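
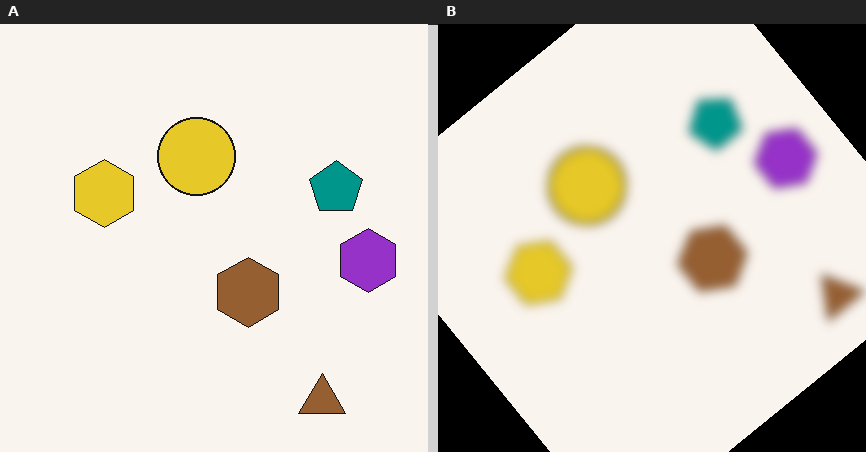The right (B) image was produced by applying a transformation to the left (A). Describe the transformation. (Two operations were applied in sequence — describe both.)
This is the original image heavily blurred, then rotated counter-clockwise by a large amount — several tens of degrees.

Shape edges and outlines are uniformly softened across the whole image. Every shape is tilted by the same angle and the image corners show triangular fill wedges — a whole-image rotation by a non-right angle.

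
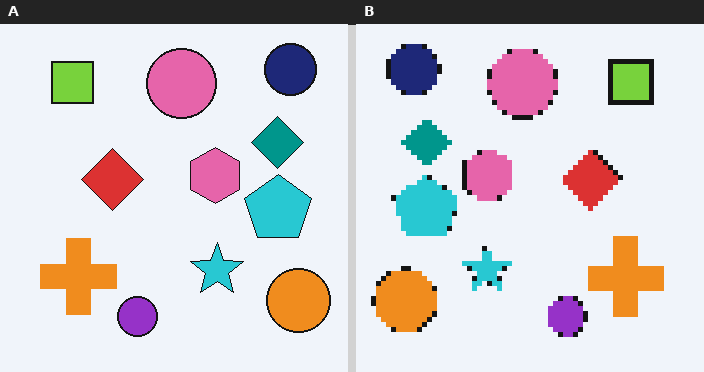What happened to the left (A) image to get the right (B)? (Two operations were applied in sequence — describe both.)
Flipped horizontally (left ↔ right), then lightly pixelated (a mild mosaic effect).

The orange circle is in the bottom-right of the left (A) image and the bottom-left of the right (B) — shapes on opposite sides of the vertical midline have swapped in a mirror flip. Shapes are reduced to large square blocks; fine edges and outlines are lost — a downscale-then-upscale (mosaic) effect.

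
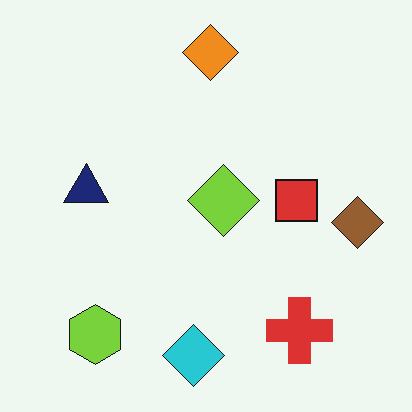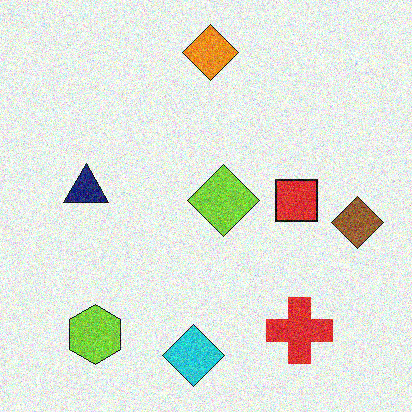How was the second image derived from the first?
The second image is the first degraded with visible gaussian noise.

Random speckle covers the whole image, including the flat background.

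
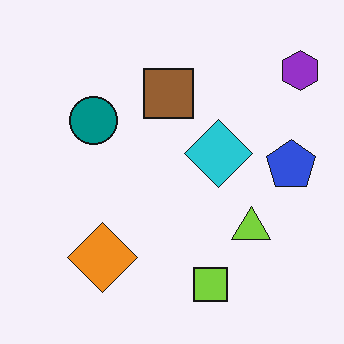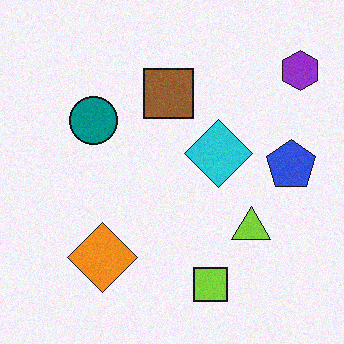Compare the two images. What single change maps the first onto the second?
The transformation is: degraded with subtle gaussian noise.

Random speckle covers the whole image, including the flat background.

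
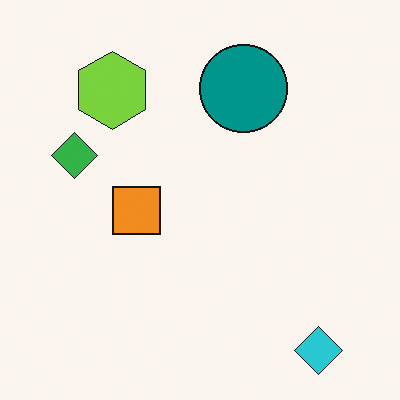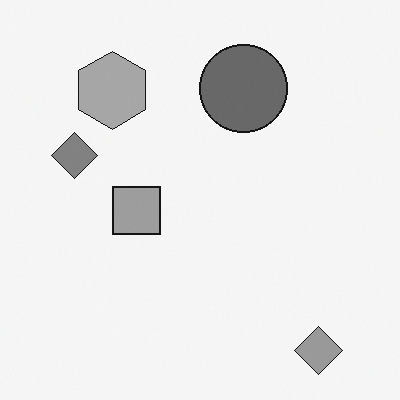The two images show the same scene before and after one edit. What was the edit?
The transformation is: converted to grayscale.

All color is removed — every shape is now a shade of grey.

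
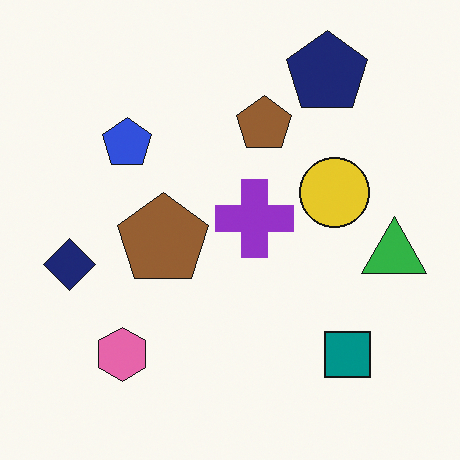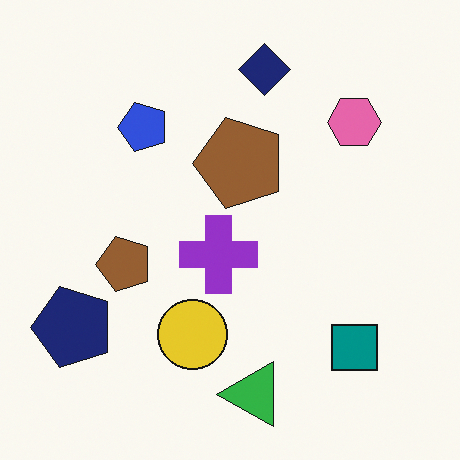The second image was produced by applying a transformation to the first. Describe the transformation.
The transformation is: transposed (reflected across the top-left ↔ bottom-right diagonal).

Shapes have swapped their row and column positions — what was in the top-right is now in the bottom-left — a diagonal reflection.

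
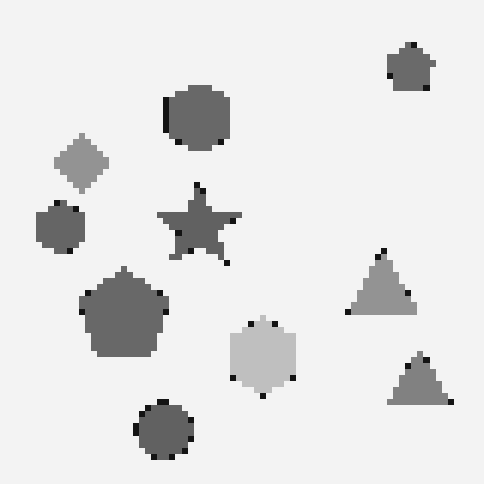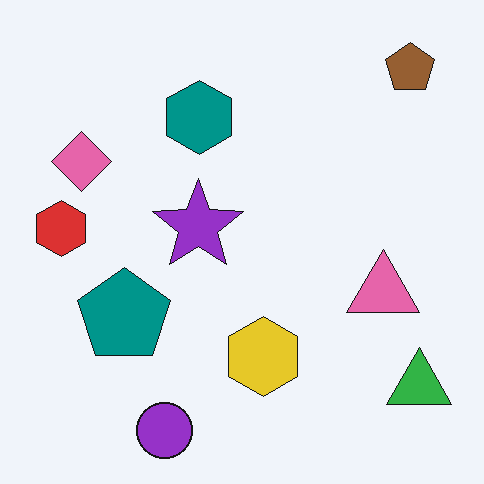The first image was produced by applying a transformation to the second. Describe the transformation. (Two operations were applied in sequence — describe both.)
It was converted to grayscale, then moderately pixelated.

All color is removed — every shape is now a shade of grey. Shapes are reduced to large square blocks; fine edges and outlines are lost — a downscale-then-upscale (mosaic) effect.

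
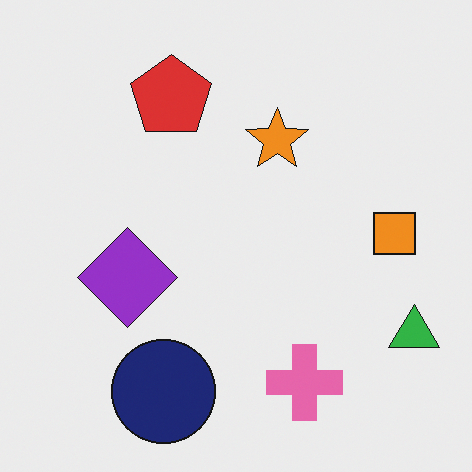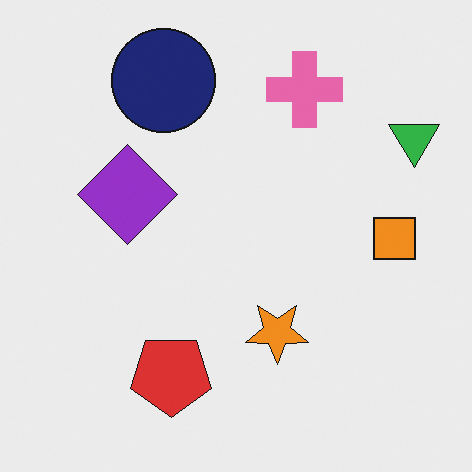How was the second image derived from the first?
The second image is the first flipped vertically (top ↔ bottom).

The navy circle is in the bottom of the first image and the top of the second — shapes on opposite sides of the horizontal midline have swapped in a mirror flip.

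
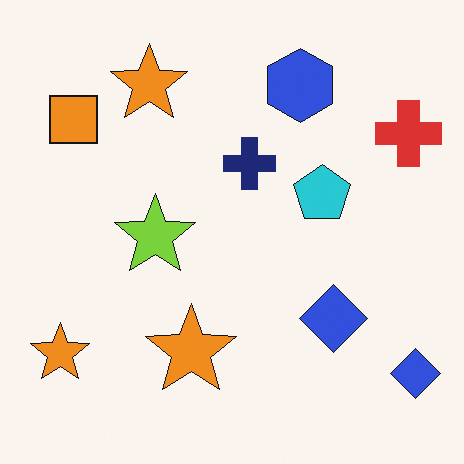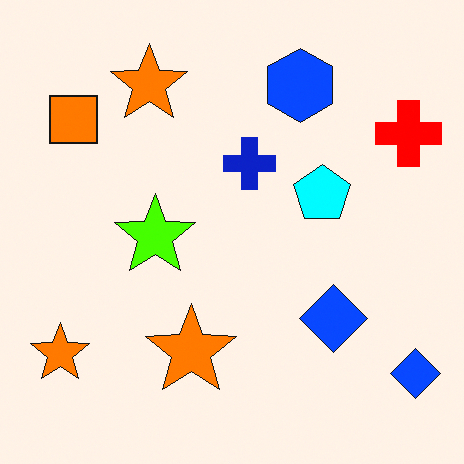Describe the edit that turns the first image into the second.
The second image is the first heavily oversaturated.

All colors are more vivid — a global saturation change.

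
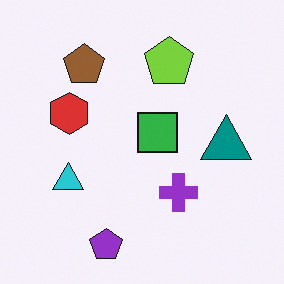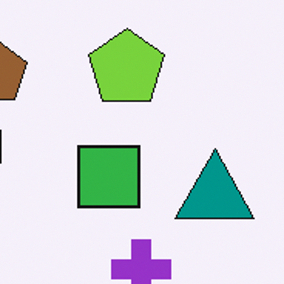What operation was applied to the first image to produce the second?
This is the original image cropped to a modestly smaller region and rescaled.

The visible shapes are larger and the field of view is narrower; shapes near the original edges may be partly or wholly outside the frame — a crop-and-rescale.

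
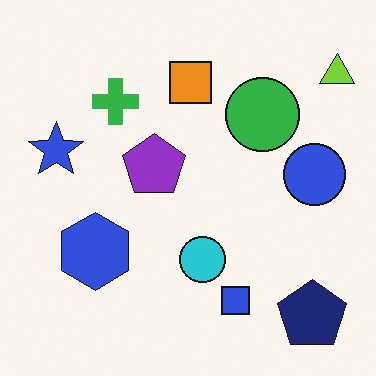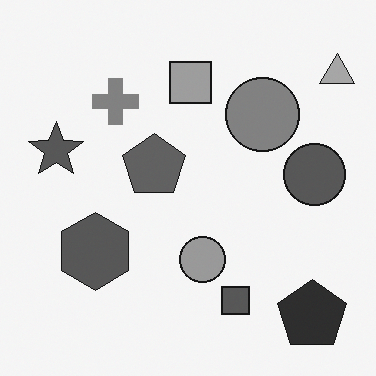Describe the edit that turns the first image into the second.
The image was converted to grayscale.

All color is removed — every shape is now a shade of grey.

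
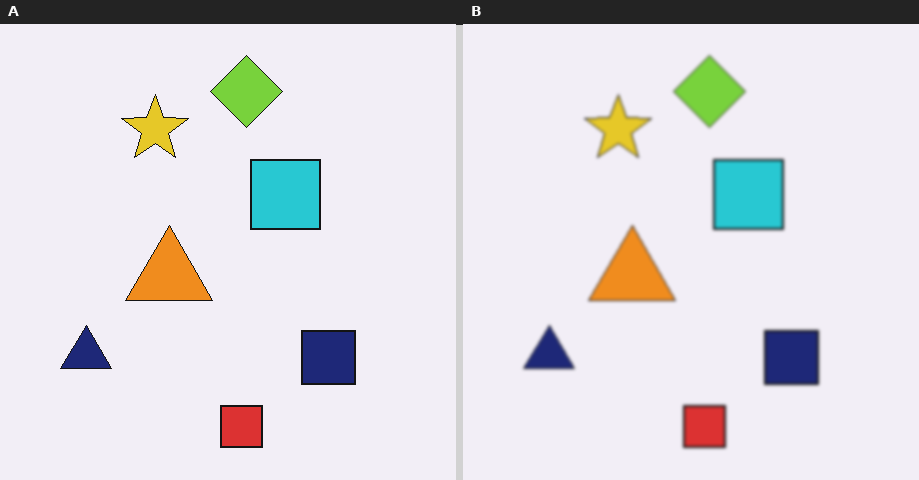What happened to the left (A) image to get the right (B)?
The transformation is: lightly blurred.

Shape edges and outlines are uniformly softened across the whole image.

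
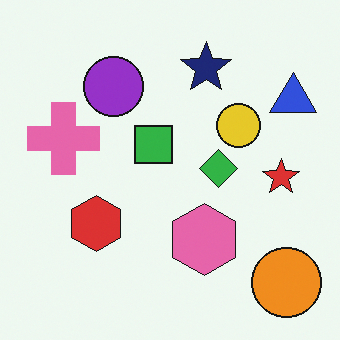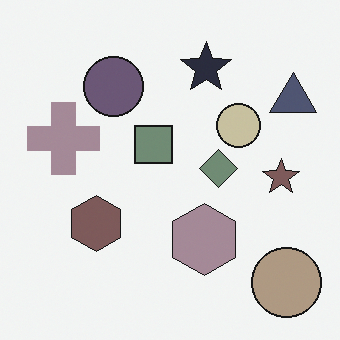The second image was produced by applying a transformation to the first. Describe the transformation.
The image was made much more muted (saturation change).

All colors are more muted and greyish — a global saturation change.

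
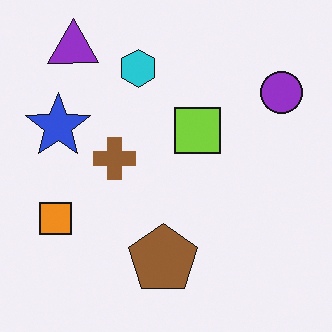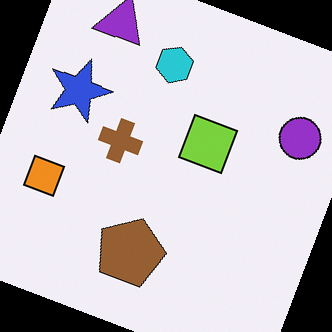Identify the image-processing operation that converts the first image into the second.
The transformation is: rotated clockwise by a moderate amount.

Every shape is tilted by the same angle and the image corners show triangular fill wedges — a whole-image rotation by a non-right angle.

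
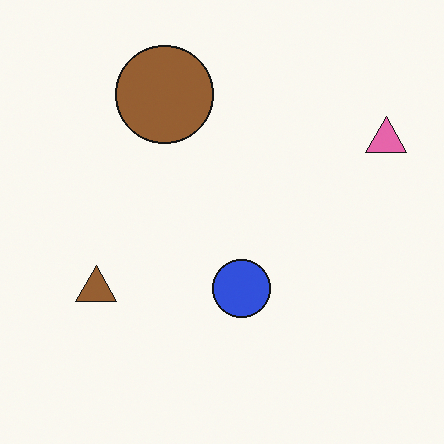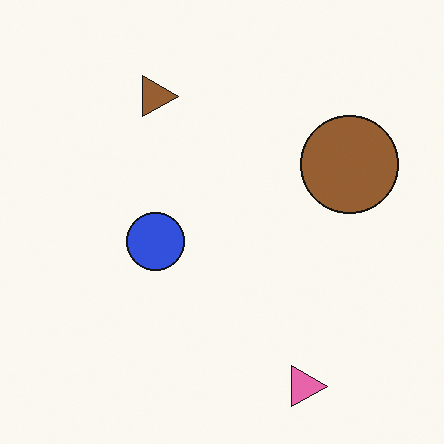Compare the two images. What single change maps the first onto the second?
It was rotated 90° clockwise.

The pink triangle sits in the top-right of the first image and the bottom-right of the second — consistent with a whole-image 90° clockwise rotation.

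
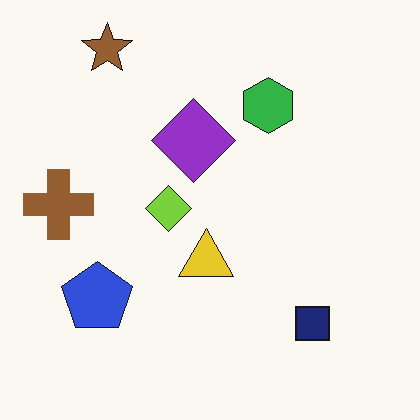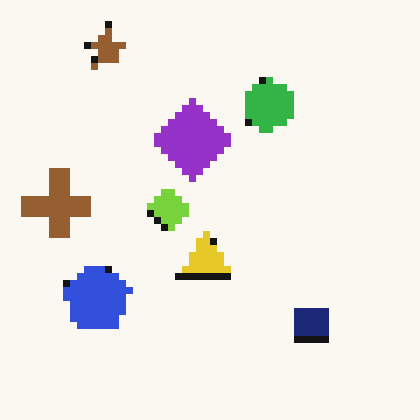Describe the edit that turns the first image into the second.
This is the original image moderately pixelated.

Shapes are reduced to large square blocks; fine edges and outlines are lost — a downscale-then-upscale (mosaic) effect.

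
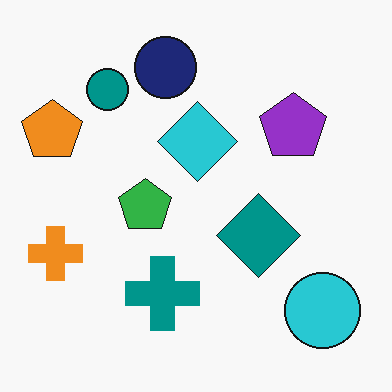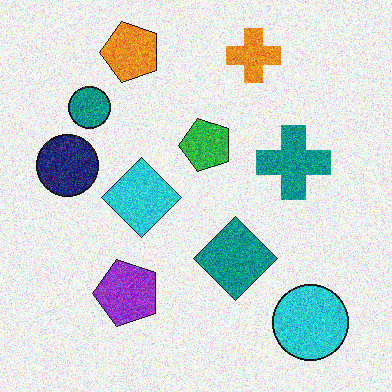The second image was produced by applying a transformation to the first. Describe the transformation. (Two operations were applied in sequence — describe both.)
Degraded with a thick layer of grain, then transposed (reflected across the top-left ↔ bottom-right diagonal).

Random speckle covers the whole image, including the flat background. Shapes have swapped their row and column positions — what was in the top-right is now in the bottom-left — a diagonal reflection.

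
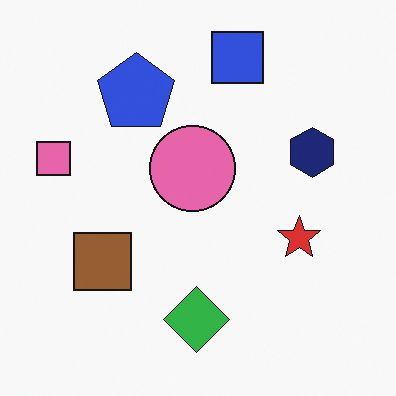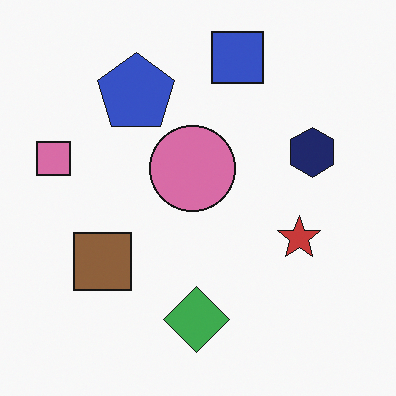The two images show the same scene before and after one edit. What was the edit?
It was slightly desaturated.

All colors are more muted and greyish — a global saturation change.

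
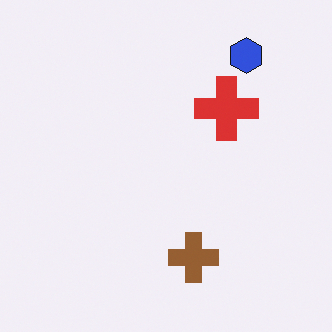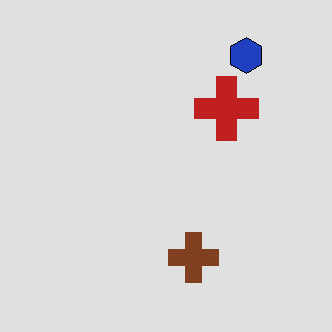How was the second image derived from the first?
Posterized to a reduced palette.

Each flat color has snapped to a coarser quantized level — most visibly, the near-white background has dropped to a flat grey.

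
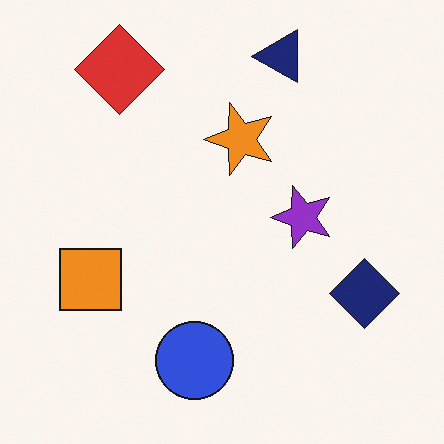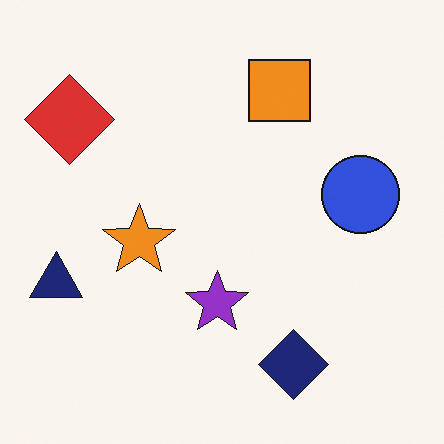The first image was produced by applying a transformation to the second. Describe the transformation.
The transformation is: transposed (reflected across the top-left ↔ bottom-right diagonal).

Shapes have swapped their row and column positions — what was in the top-right is now in the bottom-left — a diagonal reflection.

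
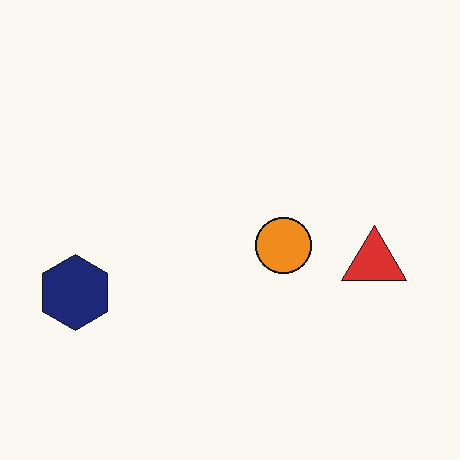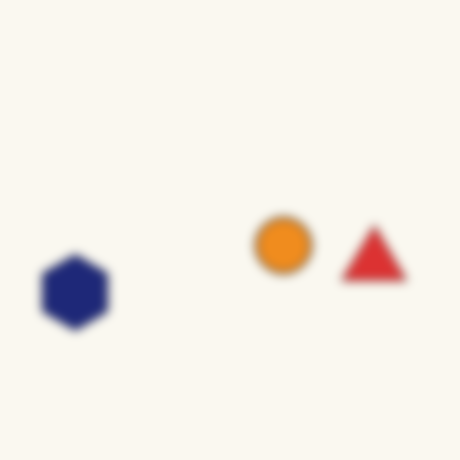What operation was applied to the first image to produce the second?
The second image is the first heavily blurred.

Shape edges and outlines are uniformly softened across the whole image.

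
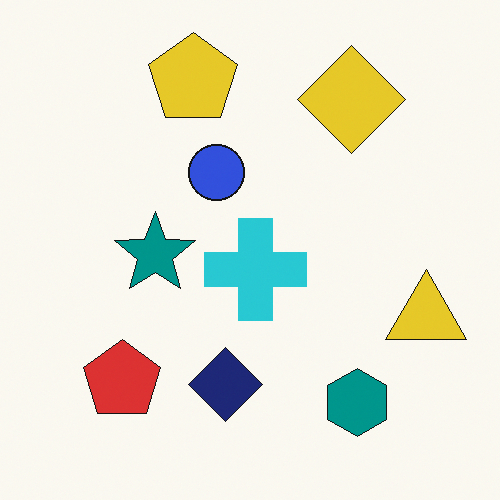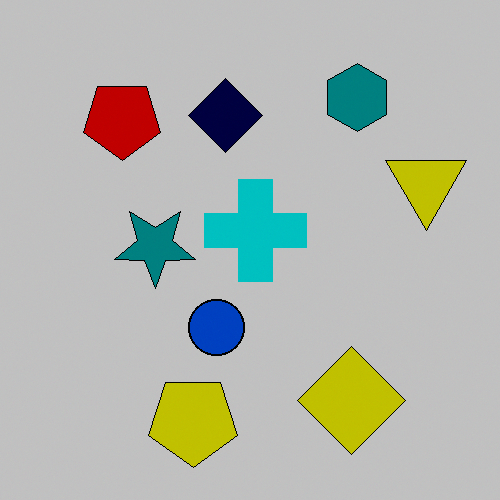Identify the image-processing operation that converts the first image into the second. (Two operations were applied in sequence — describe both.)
The transformation is: flipped vertically (top ↔ bottom), then aggressively posterized.

The yellow pentagon is in the top of the first image and the bottom of the second — shapes on opposite sides of the horizontal midline have swapped in a mirror flip. Each flat color has snapped to a coarser quantized level — most visibly, the near-white background has dropped to a flat grey.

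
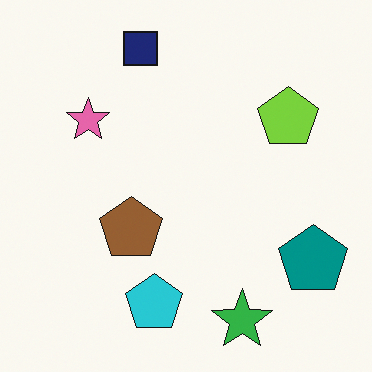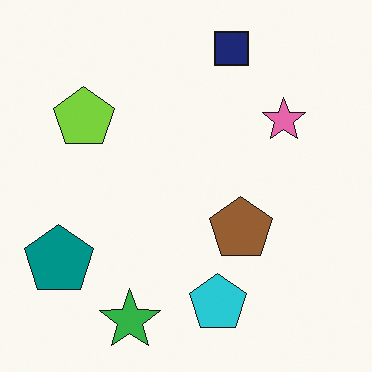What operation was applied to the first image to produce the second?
It was flipped horizontally (left ↔ right).

The teal pentagon is in the bottom-right of the first image and the bottom-left of the second — shapes on opposite sides of the vertical midline have swapped in a mirror flip.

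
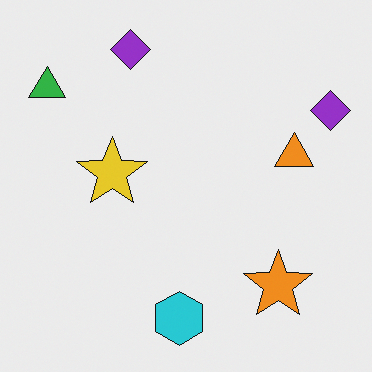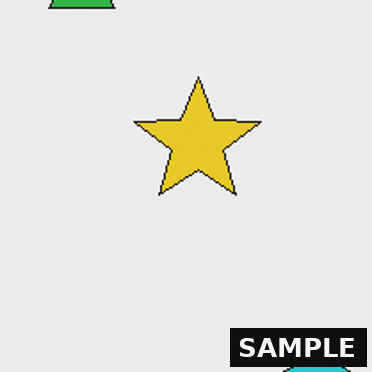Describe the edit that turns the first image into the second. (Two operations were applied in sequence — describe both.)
This is the original image cropped tightly and scaled back up, then watermarked with the text "SAMPLE" in the lower-right corner.

The visible shapes are larger and the field of view is narrower; shapes near the original edges may be partly or wholly outside the frame — a crop-and-rescale. A dark label reading "SAMPLE" appears in the lower-right corner.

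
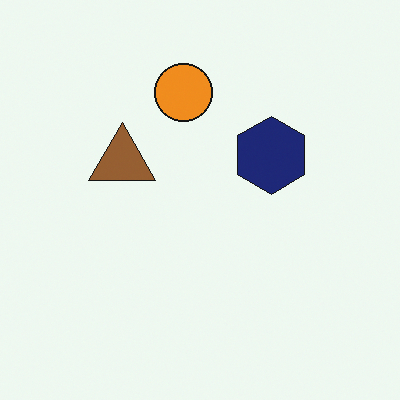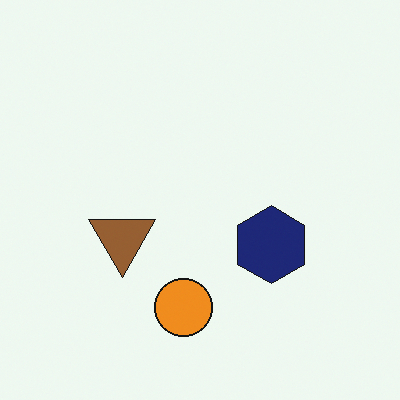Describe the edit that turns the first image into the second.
The image was flipped vertically (top ↔ bottom).

The orange circle is in the top of the first image and the bottom of the second — shapes on opposite sides of the horizontal midline have swapped in a mirror flip.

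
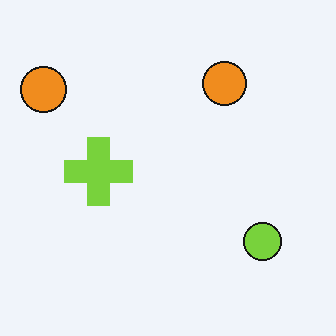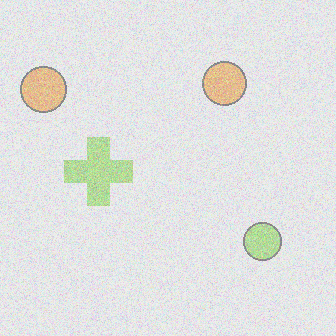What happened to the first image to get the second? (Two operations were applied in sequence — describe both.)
It was degraded with heavy additive noise, then given much lower contrast.

Random speckle covers the whole image, including the flat background. Tones are pushed toward mid-grey across the whole image — a global contrast change.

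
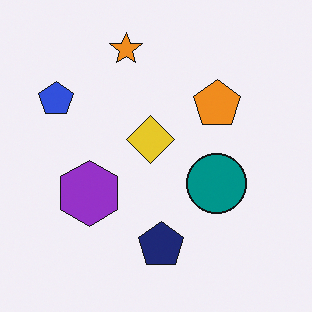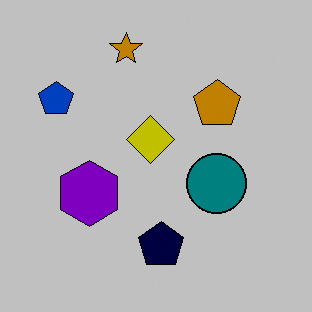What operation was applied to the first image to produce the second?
The second image is the first aggressively posterized.

Each flat color has snapped to a coarser quantized level — most visibly, the near-white background has dropped to a flat grey.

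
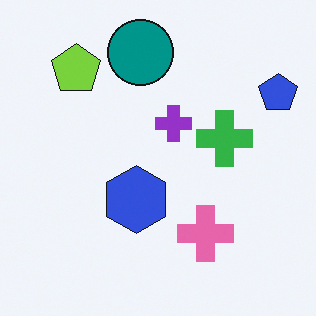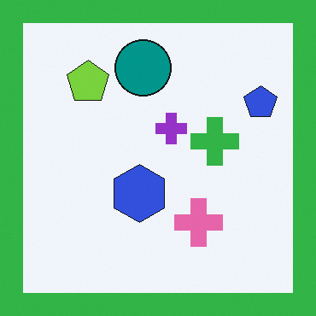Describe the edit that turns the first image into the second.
Framed with a green border.

A solid green frame runs around the edge of the second image, with the content slightly shrunk inside it.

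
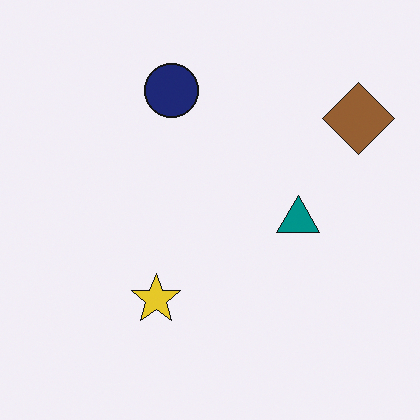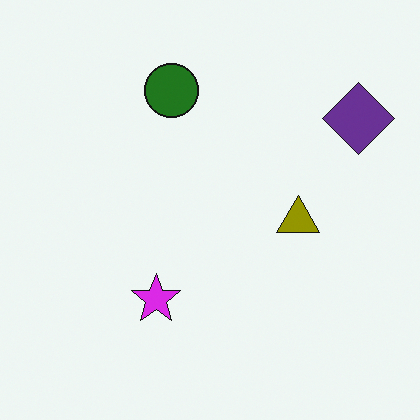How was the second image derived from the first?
The image was hue-shifted by a large amount.

Every shape's color has rotated by the same amount around the hue wheel — a uniform hue shift.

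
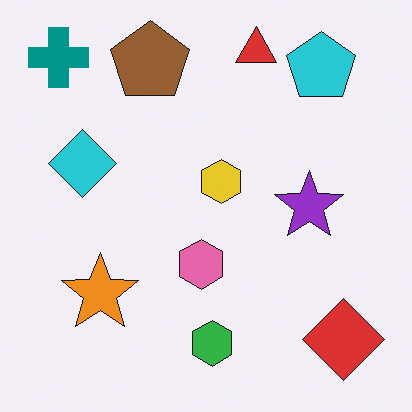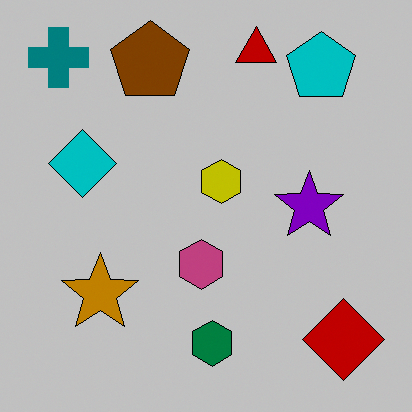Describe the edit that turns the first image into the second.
The second image is the first heavily posterized to just a handful of flat colors.

Each flat color has snapped to a coarser quantized level — most visibly, the near-white background has dropped to a flat grey.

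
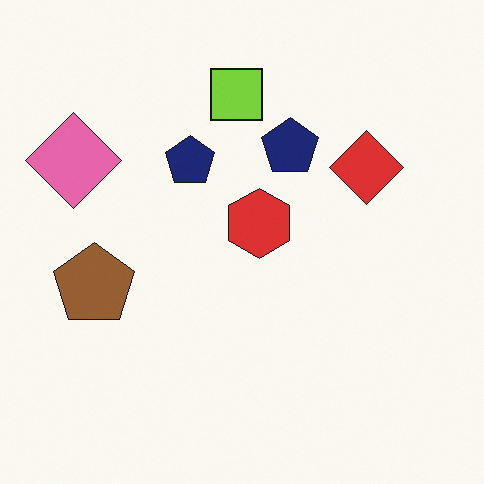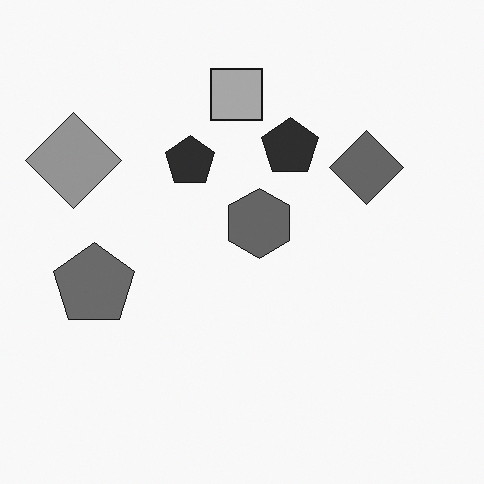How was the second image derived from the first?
The second image is the first converted to grayscale.

All color is removed — every shape is now a shade of grey.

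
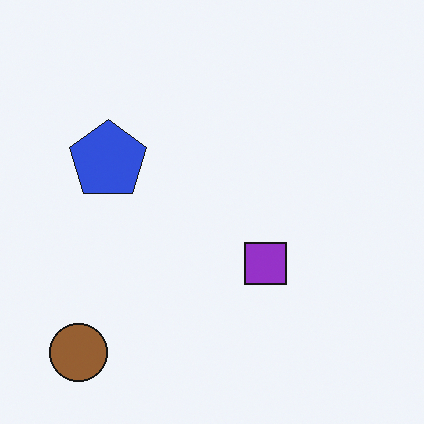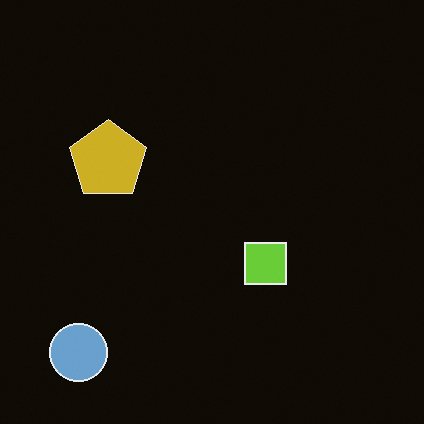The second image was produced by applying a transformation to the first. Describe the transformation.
The transformation is: color-inverted (negative).

The light background has become dark and every shape's color is its complement — a photographic negative.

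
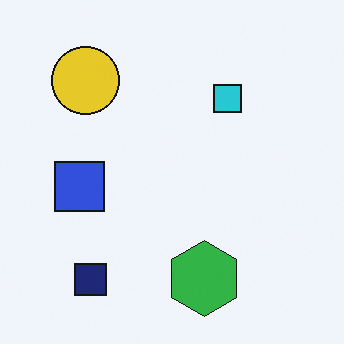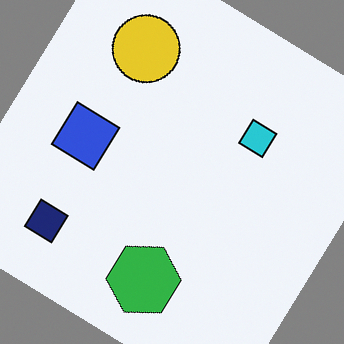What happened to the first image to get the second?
The image was rotated clockwise by a large amount — several tens of degrees.

Every shape is tilted by the same angle and the image corners show triangular fill wedges — a whole-image rotation by a non-right angle.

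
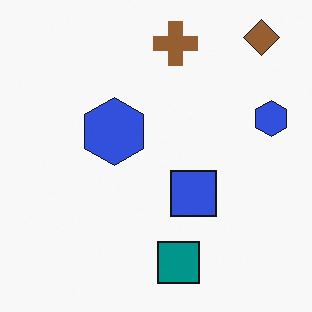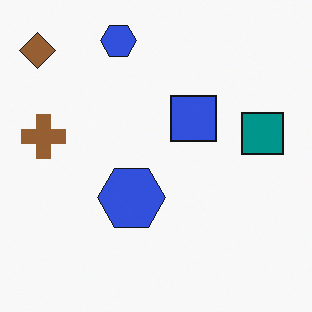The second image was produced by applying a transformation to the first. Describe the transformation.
It was rotated 90° counter-clockwise.

The brown diamond sits in the top-right of the first image and the top-left of the second — consistent with a whole-image 90° counter-clockwise rotation.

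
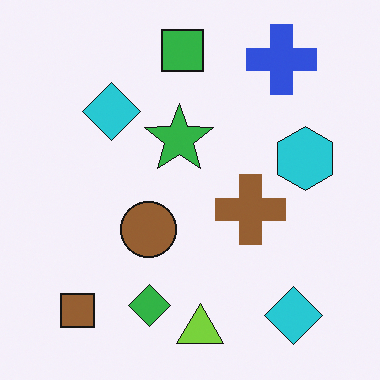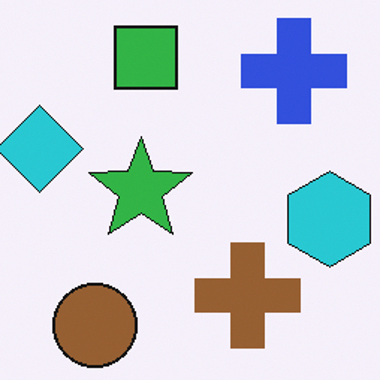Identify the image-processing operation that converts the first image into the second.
The image was cropped to a modestly smaller region and rescaled.

The visible shapes are larger and the field of view is narrower; shapes near the original edges may be partly or wholly outside the frame — a crop-and-rescale.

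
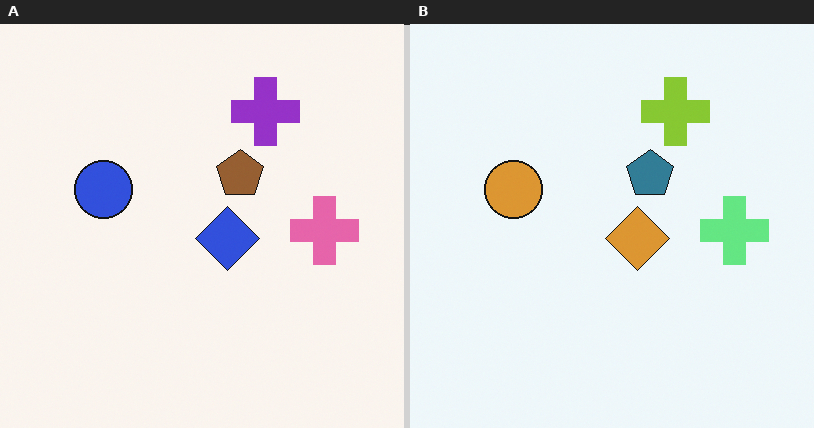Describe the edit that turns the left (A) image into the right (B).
The transformation is: hue-shifted through roughly half the color wheel.

Every shape's color has rotated by the same amount around the hue wheel — a uniform hue shift.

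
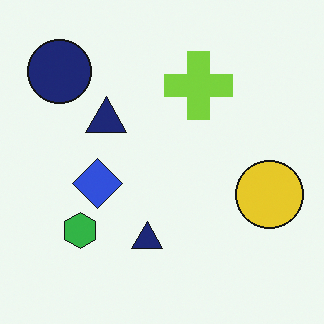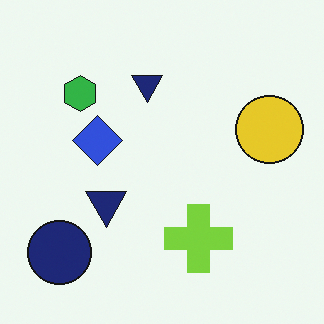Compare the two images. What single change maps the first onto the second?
Flipped vertically (top ↔ bottom).

The navy circle is in the top-left of the first image and the bottom-left of the second — shapes on opposite sides of the horizontal midline have swapped in a mirror flip.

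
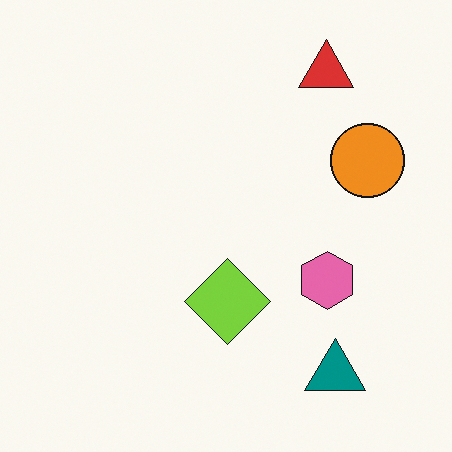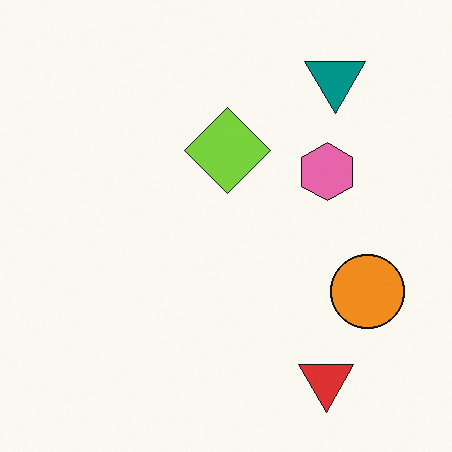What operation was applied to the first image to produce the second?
It was flipped vertically (top ↔ bottom).

The red triangle is in the top-right of the first image and the bottom-right of the second — shapes on opposite sides of the horizontal midline have swapped in a mirror flip.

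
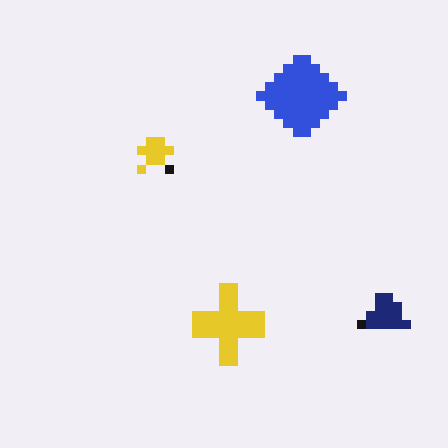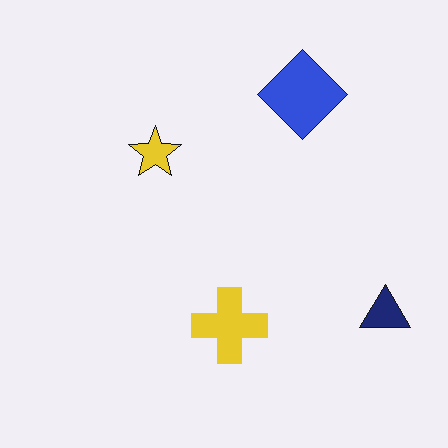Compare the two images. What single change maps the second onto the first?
It was coarsely pixelated.

Shapes are reduced to large square blocks; fine edges and outlines are lost — a downscale-then-upscale (mosaic) effect.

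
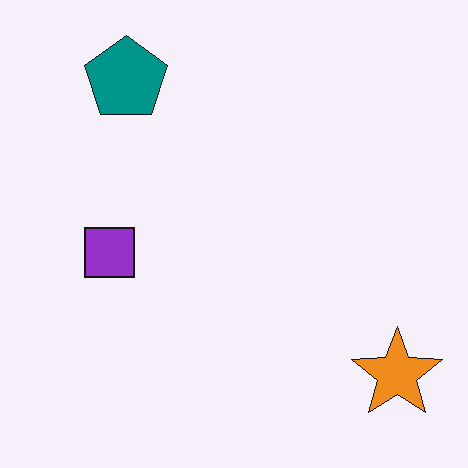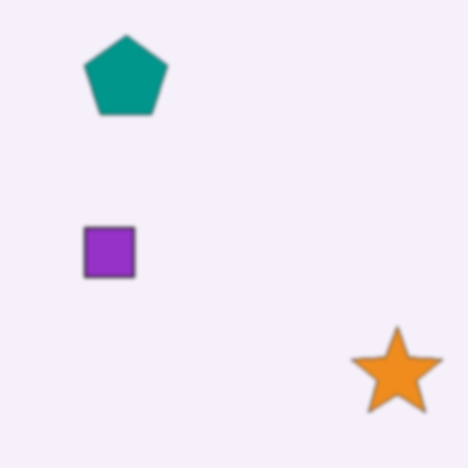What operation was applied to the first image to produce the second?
The image was lightly blurred.

Shape edges and outlines are uniformly softened across the whole image.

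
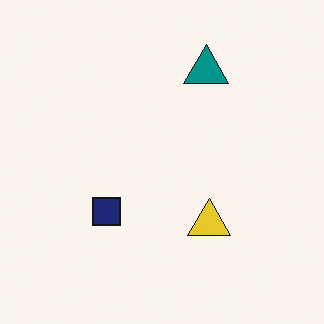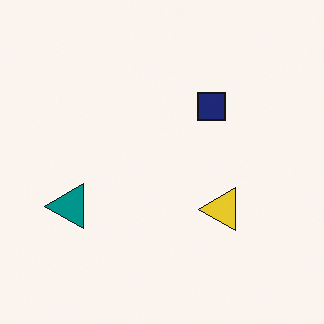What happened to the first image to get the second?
The second image is the first transposed (reflected across the top-left ↔ bottom-right diagonal).

Shapes have swapped their row and column positions — what was in the top-right is now in the bottom-left — a diagonal reflection.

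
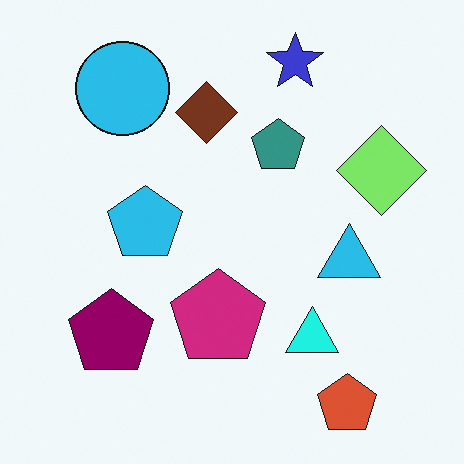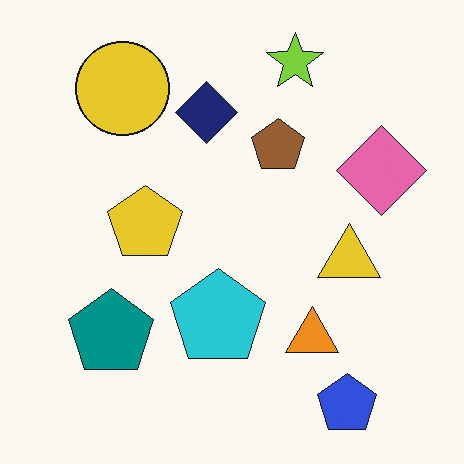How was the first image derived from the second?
This is the original image hue-shifted noticeably.

Every shape's color has rotated by the same amount around the hue wheel — a uniform hue shift.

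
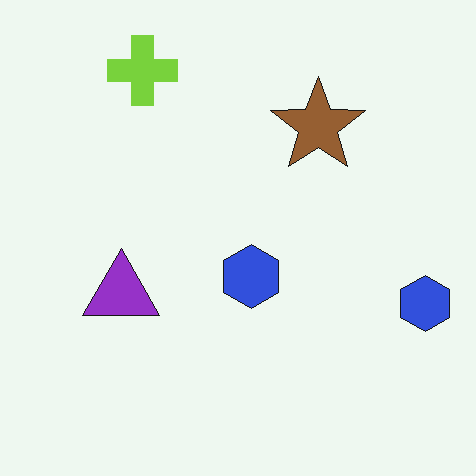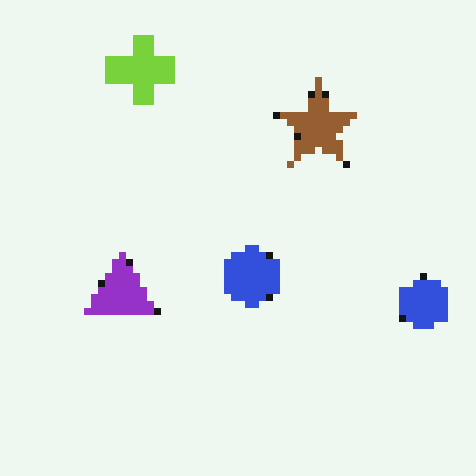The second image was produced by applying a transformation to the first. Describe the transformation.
The second image is the first pixelated into visible square blocks.

Shapes are reduced to large square blocks; fine edges and outlines are lost — a downscale-then-upscale (mosaic) effect.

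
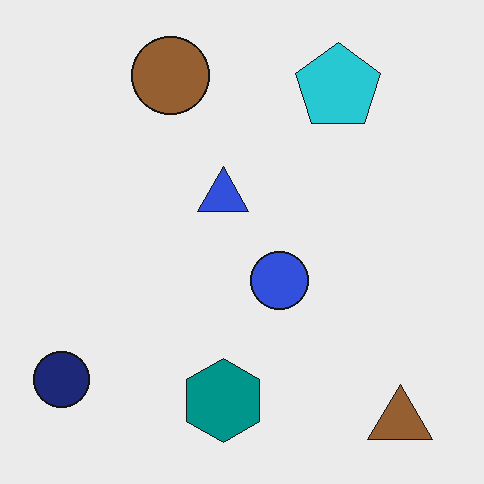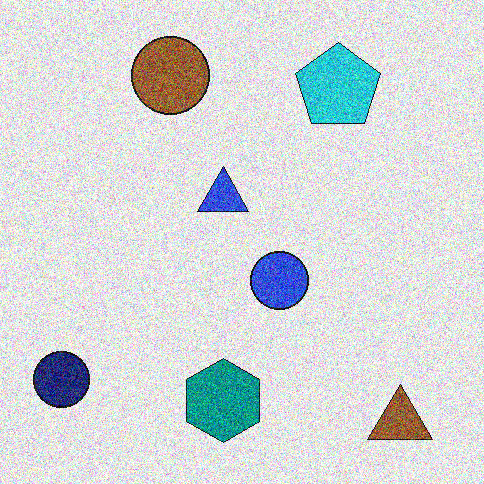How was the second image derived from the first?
This is the original image degraded with heavy additive noise.

Random speckle covers the whole image, including the flat background.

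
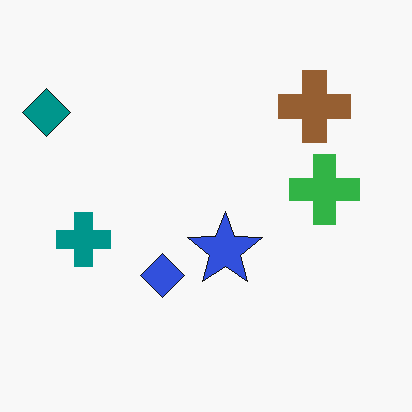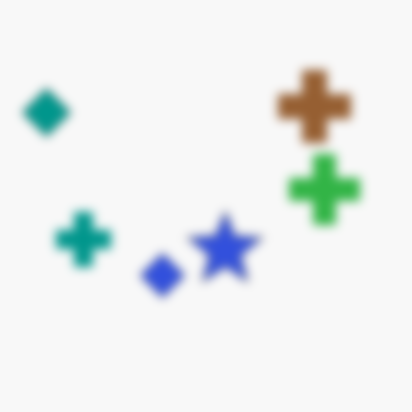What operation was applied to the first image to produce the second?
Heavily blurred.

Shape edges and outlines are uniformly softened across the whole image.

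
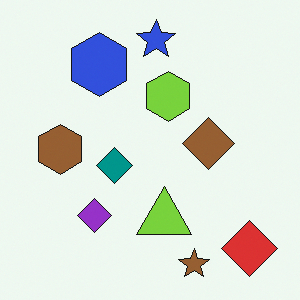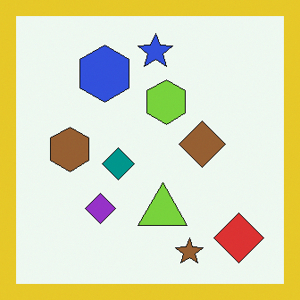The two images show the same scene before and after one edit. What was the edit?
The transformation is: framed with a yellow border.

A solid yellow frame runs around the edge of the second image, with the content slightly shrunk inside it.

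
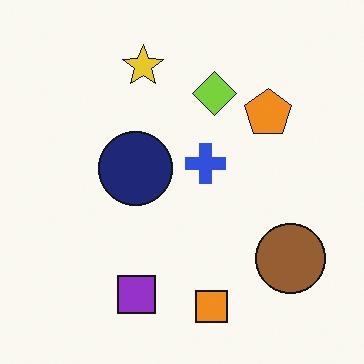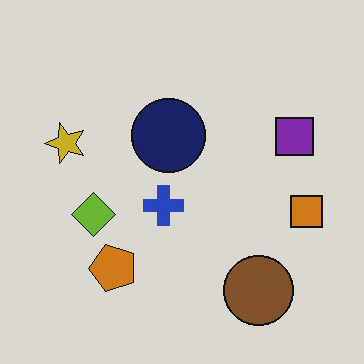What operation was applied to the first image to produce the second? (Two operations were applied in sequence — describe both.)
It was slightly darkened, then transposed (reflected across the top-left ↔ bottom-right diagonal).

Every pixel — background and shapes alike — is uniformly darkened. Shapes have swapped their row and column positions — what was in the top-right is now in the bottom-left — a diagonal reflection.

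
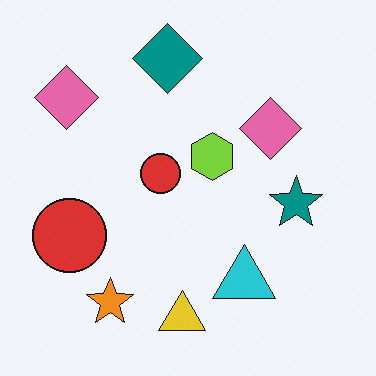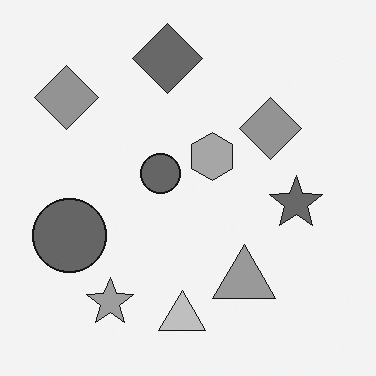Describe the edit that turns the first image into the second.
Converted to grayscale.

All color is removed — every shape is now a shade of grey.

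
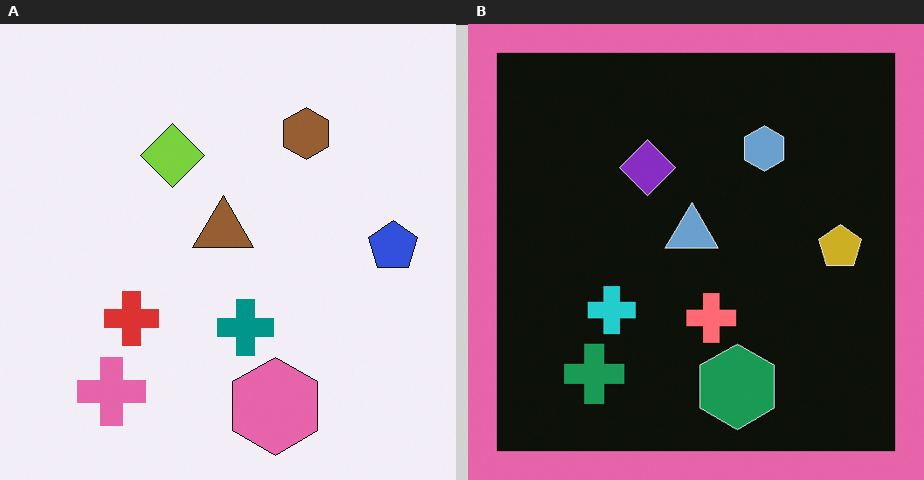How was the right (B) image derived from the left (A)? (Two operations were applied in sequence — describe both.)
The transformation is: color-inverted (negative), then framed with a pink border.

The light background has become dark and every shape's color is its complement — a photographic negative. A solid pink frame runs around the edge of the right (B) image, with the content slightly shrunk inside it.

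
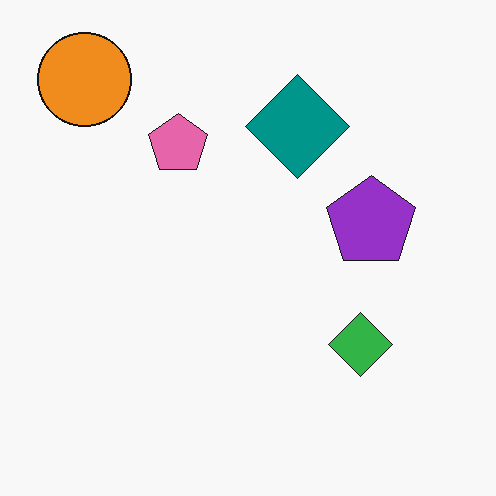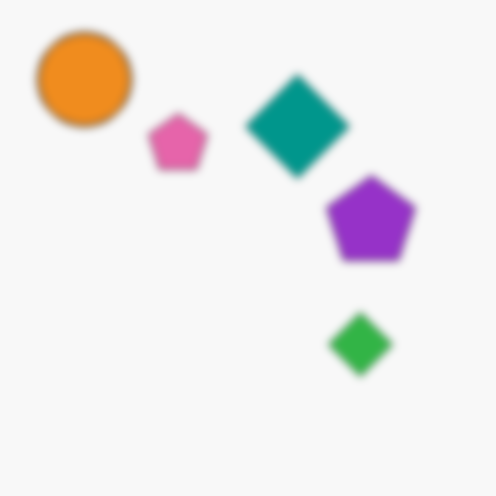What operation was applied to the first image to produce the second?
Noticeably gaussian-blurred.

Shape edges and outlines are uniformly softened across the whole image.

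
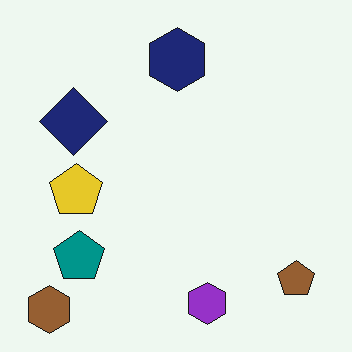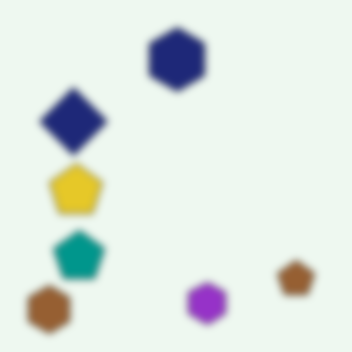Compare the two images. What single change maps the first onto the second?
The image was noticeably gaussian-blurred.

Shape edges and outlines are uniformly softened across the whole image.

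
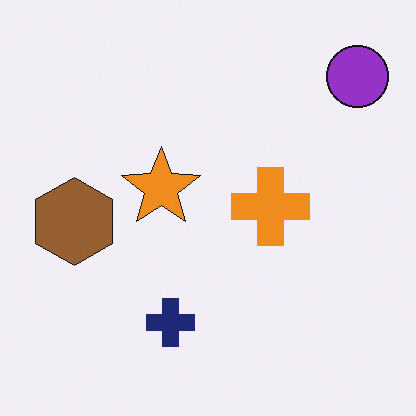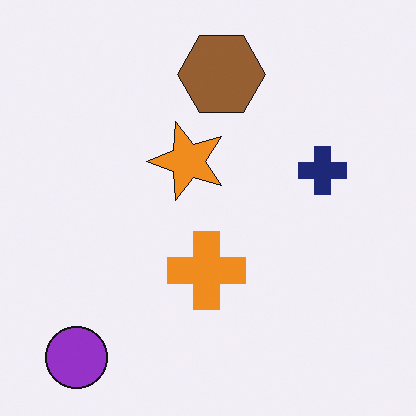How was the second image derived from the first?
The transformation is: transposed (reflected across the top-left ↔ bottom-right diagonal).

Shapes have swapped their row and column positions — what was in the top-right is now in the bottom-left — a diagonal reflection.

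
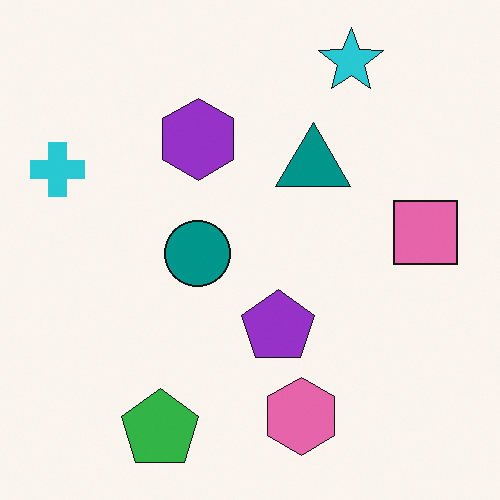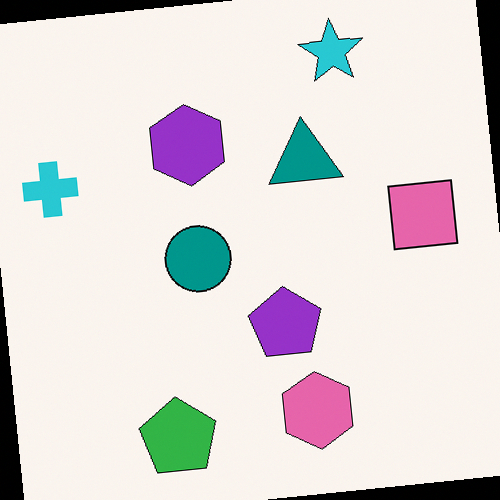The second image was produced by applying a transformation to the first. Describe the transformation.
It was rotated counter-clockwise by a small amount.

Every shape is tilted by the same angle and the image corners show triangular fill wedges — a whole-image rotation by a non-right angle.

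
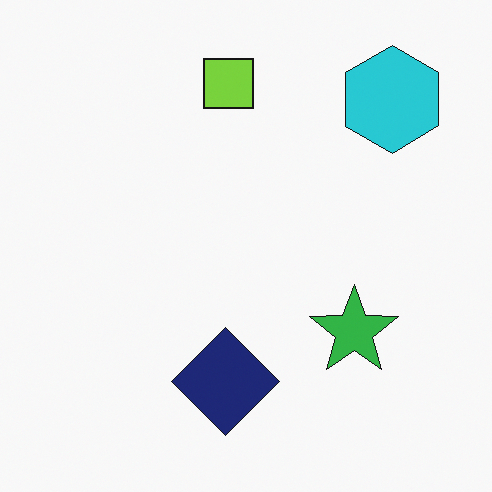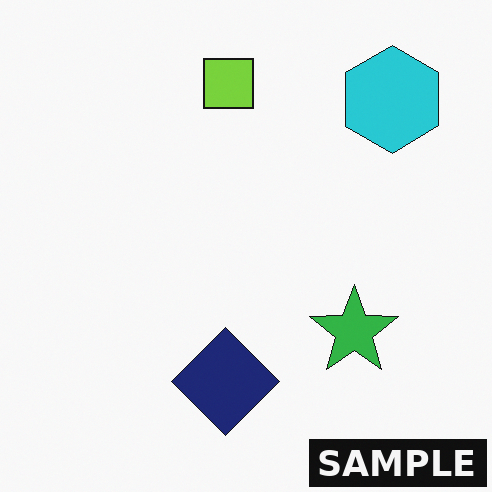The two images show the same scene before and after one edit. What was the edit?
Watermarked with the text "SAMPLE" in the lower-right corner.

A dark label reading "SAMPLE" appears in the lower-right corner.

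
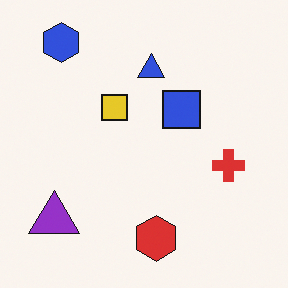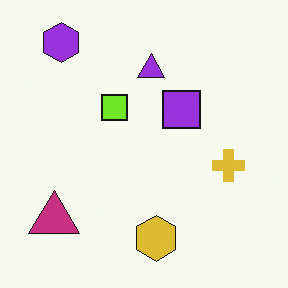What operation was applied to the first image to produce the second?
The transformation is: hue-shifted slightly.

Every shape's color has rotated by the same amount around the hue wheel — a uniform hue shift.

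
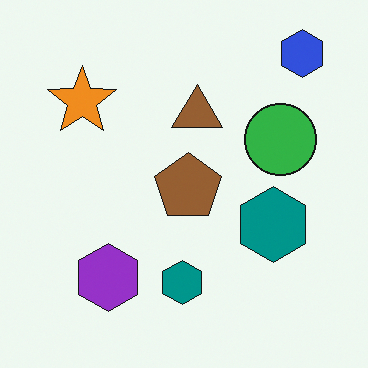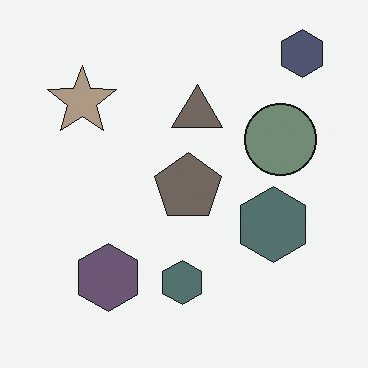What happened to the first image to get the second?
Heavily desaturated.

All colors are more muted and greyish — a global saturation change.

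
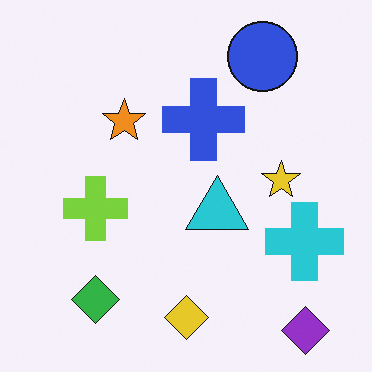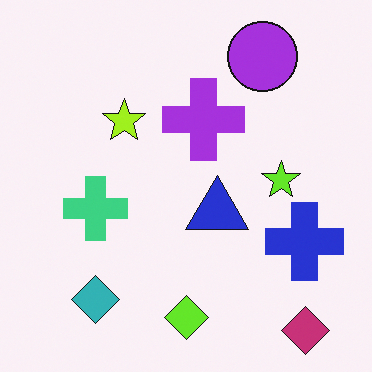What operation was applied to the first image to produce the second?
This is the original image hue-shifted by a small amount.

Every shape's color has rotated by the same amount around the hue wheel — a uniform hue shift.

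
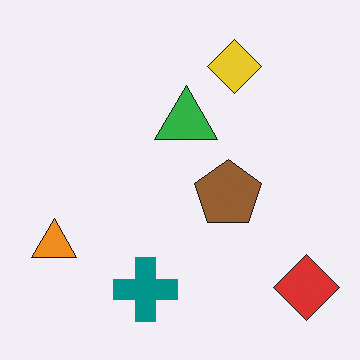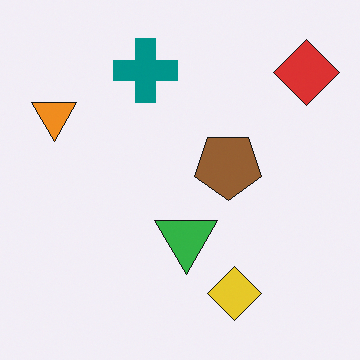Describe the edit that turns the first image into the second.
Flipped vertically (top ↔ bottom).

The yellow diamond is in the top of the first image and the bottom of the second — shapes on opposite sides of the horizontal midline have swapped in a mirror flip.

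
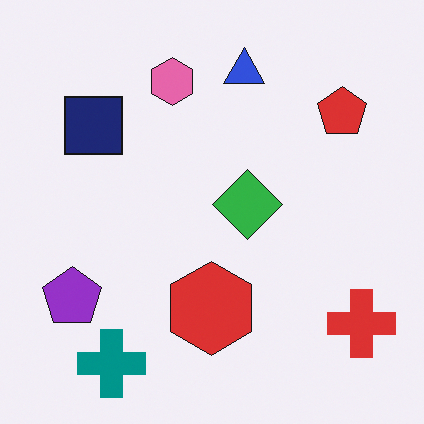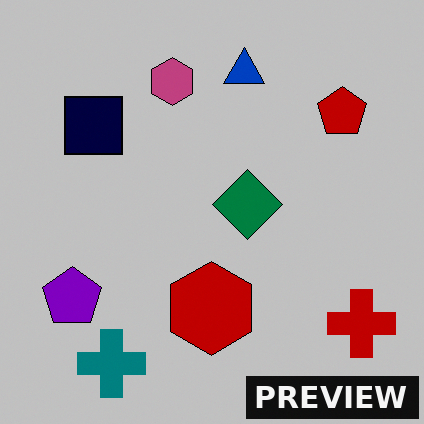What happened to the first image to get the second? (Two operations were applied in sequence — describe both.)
It was aggressively posterized, then watermarked with the text "PREVIEW" in the lower-right corner.

Each flat color has snapped to a coarser quantized level — most visibly, the near-white background has dropped to a flat grey. A dark label reading "PREVIEW" appears in the lower-right corner.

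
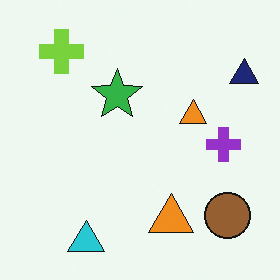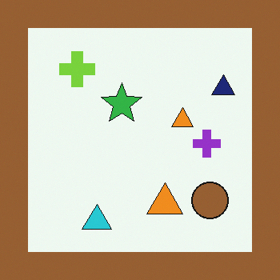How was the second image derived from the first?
The image was framed with a brown border.

A solid brown frame runs around the edge of the second image, with the content slightly shrunk inside it.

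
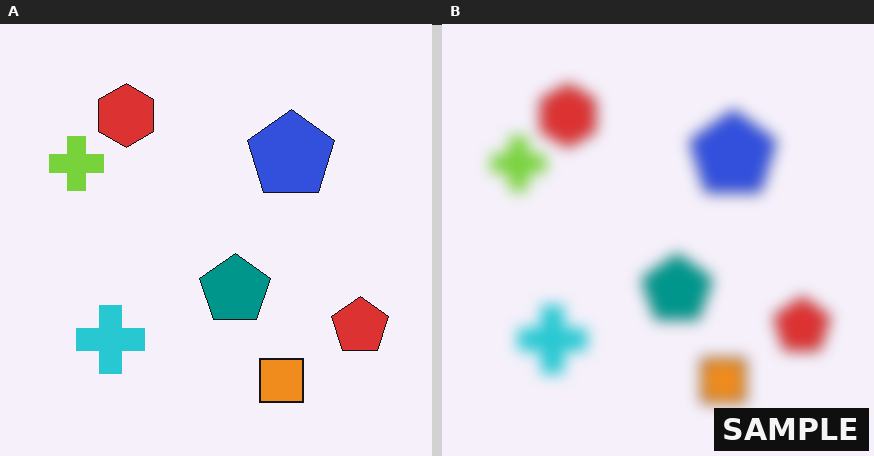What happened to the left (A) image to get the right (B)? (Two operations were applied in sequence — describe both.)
The transformation is: heavily blurred, then watermarked with the text "SAMPLE" in the lower-right corner.

Shape edges and outlines are uniformly softened across the whole image. A dark label reading "SAMPLE" appears in the lower-right corner.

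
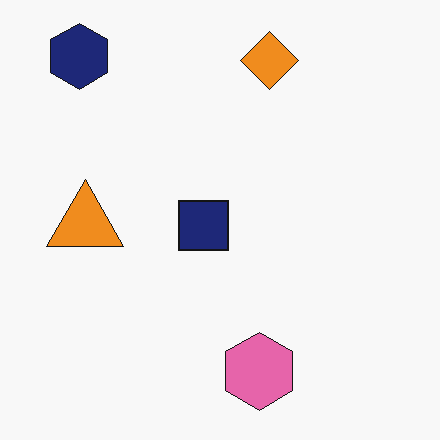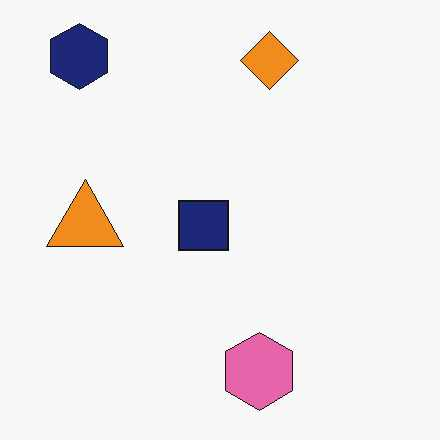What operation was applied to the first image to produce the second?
The image was given moderate JPEG compression.

Blocky 8×8 compression artifacts appear around shape edges and the flat background shows ringing — characteristic JPEG degradation.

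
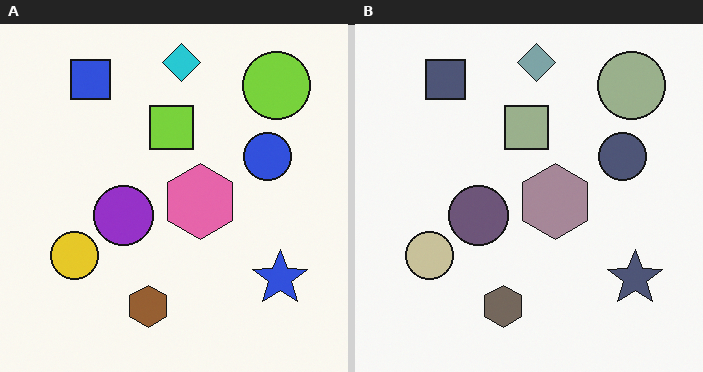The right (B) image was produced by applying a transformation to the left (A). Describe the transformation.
It was heavily desaturated.

All colors are more muted and greyish — a global saturation change.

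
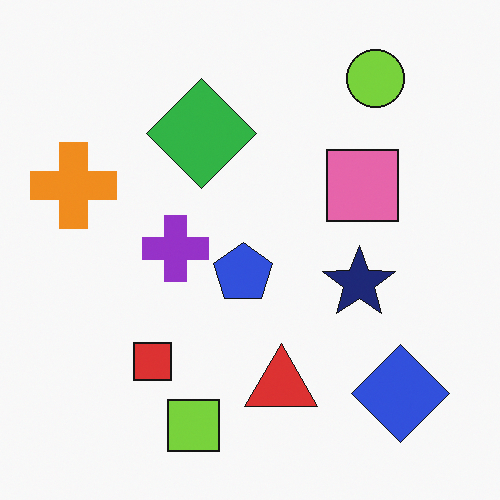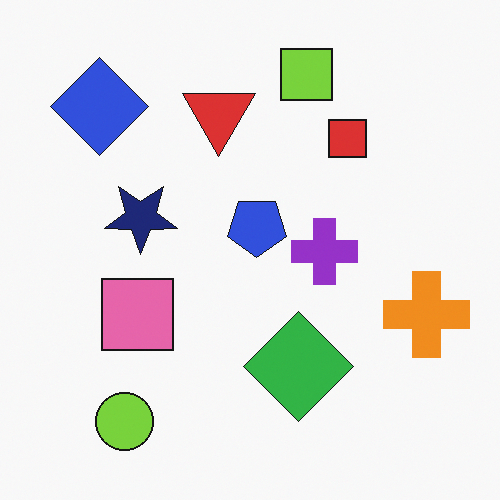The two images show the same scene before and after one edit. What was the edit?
The transformation is: rotated 180°.

The lime circle sits in the top-right of the first image and the bottom-left of the second — consistent with a whole-image 180° rotation.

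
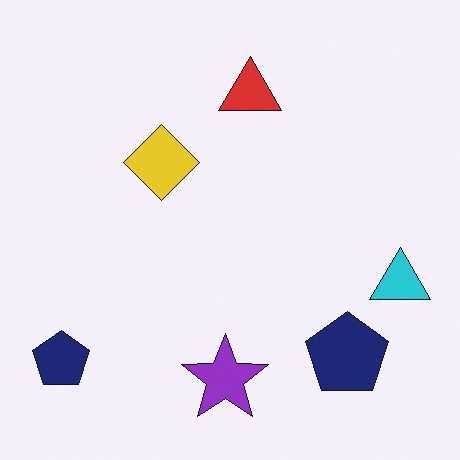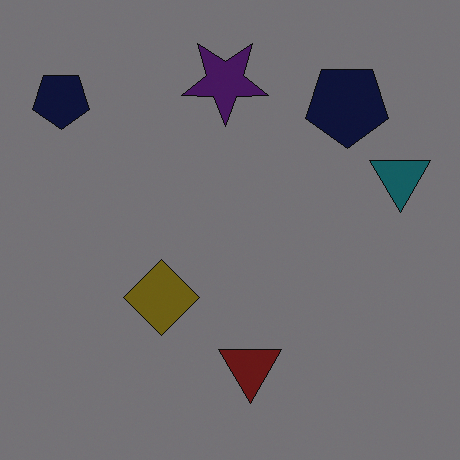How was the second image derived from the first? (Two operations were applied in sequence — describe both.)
The transformation is: flipped vertically (top ↔ bottom), then substantially darkened.

The purple star is in the bottom of the first image and the top of the second — shapes on opposite sides of the horizontal midline have swapped in a mirror flip. Every pixel — background and shapes alike — is uniformly darkened.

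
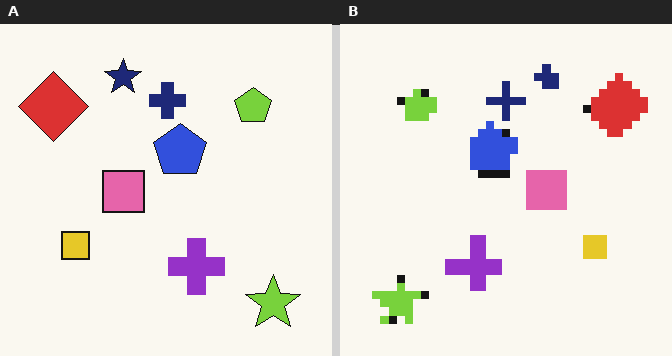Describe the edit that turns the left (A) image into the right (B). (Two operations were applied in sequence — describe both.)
Flipped horizontally (left ↔ right), then moderately pixelated.

The red diamond is in the top-left of the left (A) image and the top-right of the right (B) — shapes on opposite sides of the vertical midline have swapped in a mirror flip. Shapes are reduced to large square blocks; fine edges and outlines are lost — a downscale-then-upscale (mosaic) effect.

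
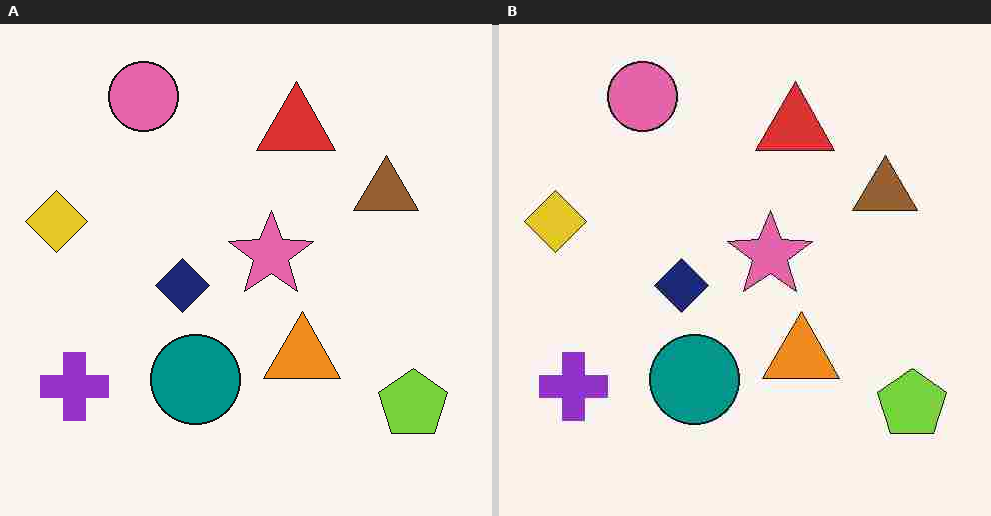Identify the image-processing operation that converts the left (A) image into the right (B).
It was degraded with heavy JPEG compression.

Blocky 8×8 compression artifacts appear around shape edges and the flat background shows ringing — characteristic JPEG degradation.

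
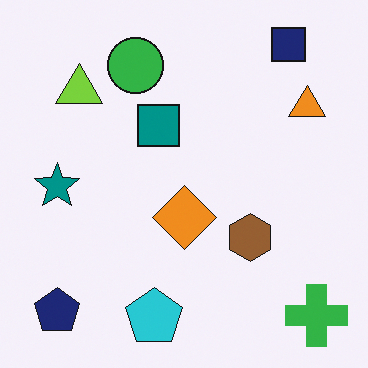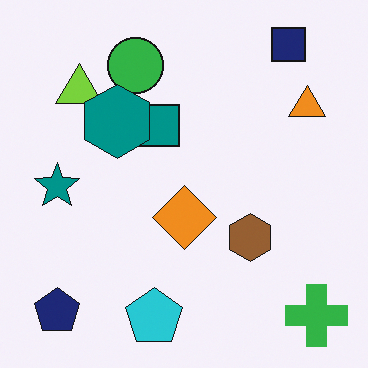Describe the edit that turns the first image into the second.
Overlaid with an additional teal hexagon.

A teal hexagon appears in the second image that is absent from the first.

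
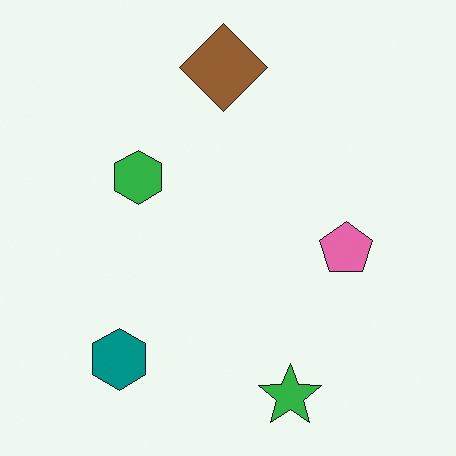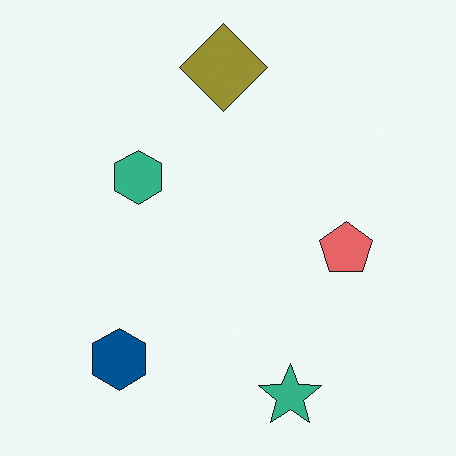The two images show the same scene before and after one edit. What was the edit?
The transformation is: hue-shifted slightly.

Every shape's color has rotated by the same amount around the hue wheel — a uniform hue shift.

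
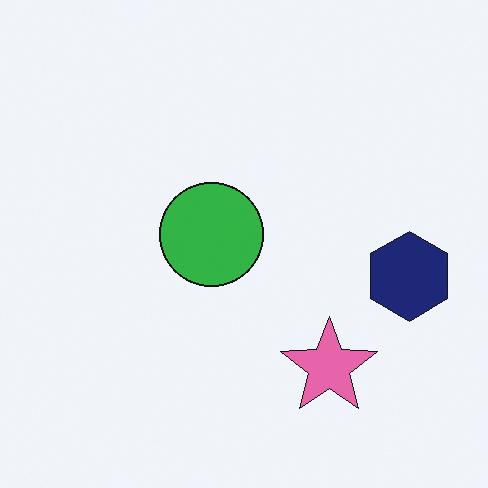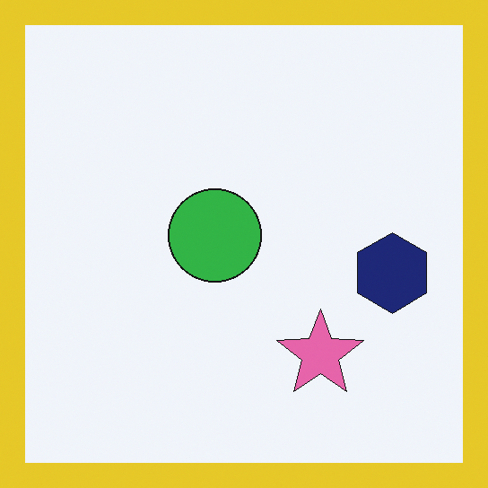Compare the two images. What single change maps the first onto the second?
The second image is the first framed with a yellow border.

A solid yellow frame runs around the edge of the second image, with the content slightly shrunk inside it.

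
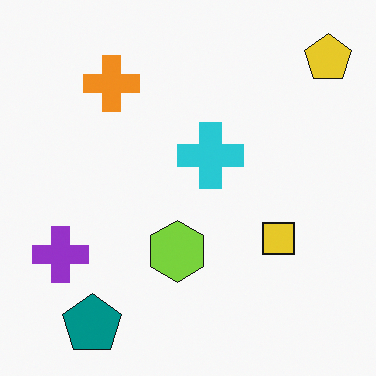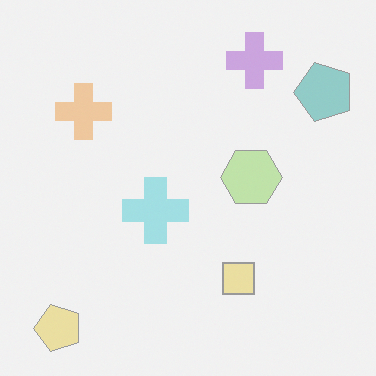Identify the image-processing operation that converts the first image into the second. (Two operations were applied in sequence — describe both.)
Transposed (reflected across the top-left ↔ bottom-right diagonal), then washed out (contrast reduced).

Shapes have swapped their row and column positions — what was in the top-right is now in the bottom-left — a diagonal reflection. Tones are pushed toward mid-grey across the whole image — a global contrast change.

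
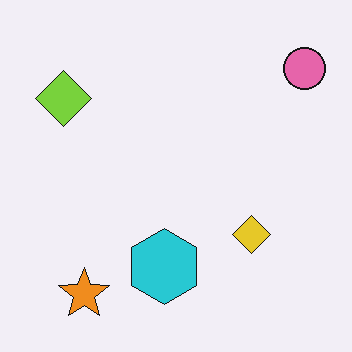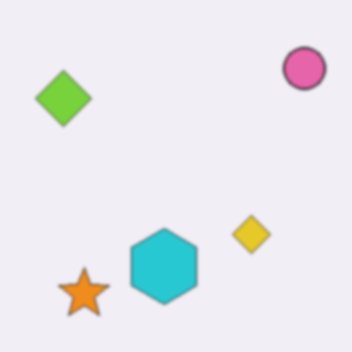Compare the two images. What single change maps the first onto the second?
The second image is the first slightly softened.

Shape edges and outlines are uniformly softened across the whole image.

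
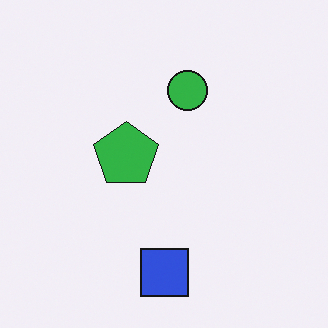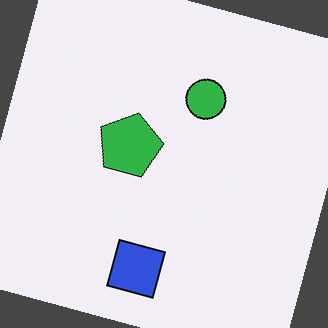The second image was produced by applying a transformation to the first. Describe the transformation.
The second image is the first rotated clockwise by a moderate amount.

Every shape is tilted by the same angle and the image corners show triangular fill wedges — a whole-image rotation by a non-right angle.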